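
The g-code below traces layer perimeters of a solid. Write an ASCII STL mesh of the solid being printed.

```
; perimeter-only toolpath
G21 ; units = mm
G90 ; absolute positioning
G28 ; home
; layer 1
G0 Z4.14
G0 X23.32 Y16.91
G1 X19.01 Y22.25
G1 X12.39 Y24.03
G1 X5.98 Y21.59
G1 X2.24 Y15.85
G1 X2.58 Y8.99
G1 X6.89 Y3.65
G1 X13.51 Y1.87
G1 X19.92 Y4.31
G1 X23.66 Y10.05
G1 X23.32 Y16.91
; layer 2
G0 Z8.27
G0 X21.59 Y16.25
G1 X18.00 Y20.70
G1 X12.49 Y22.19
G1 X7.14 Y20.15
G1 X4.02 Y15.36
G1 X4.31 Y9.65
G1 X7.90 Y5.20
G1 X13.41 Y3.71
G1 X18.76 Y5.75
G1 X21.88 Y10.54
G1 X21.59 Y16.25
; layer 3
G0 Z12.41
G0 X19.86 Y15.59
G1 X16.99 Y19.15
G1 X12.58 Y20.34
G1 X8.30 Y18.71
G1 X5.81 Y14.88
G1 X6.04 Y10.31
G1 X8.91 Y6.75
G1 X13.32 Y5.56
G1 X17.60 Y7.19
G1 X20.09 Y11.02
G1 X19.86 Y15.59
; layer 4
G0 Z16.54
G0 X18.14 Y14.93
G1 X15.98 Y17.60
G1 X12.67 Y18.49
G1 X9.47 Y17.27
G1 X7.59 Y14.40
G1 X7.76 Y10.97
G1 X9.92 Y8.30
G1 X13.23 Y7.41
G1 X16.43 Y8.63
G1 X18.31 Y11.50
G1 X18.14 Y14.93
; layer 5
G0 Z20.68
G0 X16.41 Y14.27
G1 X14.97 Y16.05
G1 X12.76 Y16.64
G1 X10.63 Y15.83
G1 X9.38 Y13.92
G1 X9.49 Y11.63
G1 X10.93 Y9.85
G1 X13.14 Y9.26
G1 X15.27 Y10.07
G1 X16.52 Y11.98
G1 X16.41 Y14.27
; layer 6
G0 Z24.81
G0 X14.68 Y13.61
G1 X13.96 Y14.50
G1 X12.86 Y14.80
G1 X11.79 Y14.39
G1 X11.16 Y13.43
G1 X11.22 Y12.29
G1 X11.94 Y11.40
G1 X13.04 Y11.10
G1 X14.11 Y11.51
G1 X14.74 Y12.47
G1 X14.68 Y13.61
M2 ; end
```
solid part
  facet normal 0.0000 0.0000 -1.0000
    outer loop
      vertex 12.30 25.88 0.00
      vertex 20.02 23.80 0.00
      vertex 25.05 17.57 0.00
    endloop
  endfacet
  facet normal 0.0000 0.0000 -1.0000
    outer loop
      vertex 4.82 23.03 0.00
      vertex 12.30 25.88 0.00
      vertex 25.05 17.57 0.00
    endloop
  endfacet
  facet normal 0.0000 0.0000 -1.0000
    outer loop
      vertex 0.45 16.33 0.00
      vertex 4.82 23.03 0.00
      vertex 25.05 17.57 0.00
    endloop
  endfacet
  facet normal 0.0000 0.0000 -1.0000
    outer loop
      vertex 0.85 8.33 0.00
      vertex 0.45 16.33 0.00
      vertex 25.05 17.57 0.00
    endloop
  endfacet
  facet normal 0.0000 0.0000 -1.0000
    outer loop
      vertex 5.88 2.10 0.00
      vertex 0.85 8.33 0.00
      vertex 25.05 17.57 0.00
    endloop
  endfacet
  facet normal 0.0000 0.0000 -1.0000
    outer loop
      vertex 13.60 0.02 0.00
      vertex 5.88 2.10 0.00
      vertex 25.05 17.57 0.00
    endloop
  endfacet
  facet normal 0.0000 0.0000 -1.0000
    outer loop
      vertex 21.08 2.87 0.00
      vertex 13.60 0.02 0.00
      vertex 25.05 17.57 0.00
    endloop
  endfacet
  facet normal 0.0000 0.0000 -1.0000
    outer loop
      vertex 25.45 9.57 0.00
      vertex 21.08 2.87 0.00
      vertex 25.05 17.57 0.00
    endloop
  endfacet
  facet normal 0.7160 0.5781 0.3915
    outer loop
      vertex 25.05 17.57 0.00
      vertex 20.02 23.80 0.00
      vertex 12.95 12.95 28.95
    endloop
  endfacet
  facet normal 0.2394 0.8885 0.3915
    outer loop
      vertex 20.02 23.80 0.00
      vertex 12.30 25.88 0.00
      vertex 12.95 12.95 28.95
    endloop
  endfacet
  facet normal -0.3276 0.8599 0.3914
    outer loop
      vertex 12.30 25.88 0.00
      vertex 4.82 23.03 0.00
      vertex 12.95 12.95 28.95
    endloop
  endfacet
  facet normal -0.7707 0.5027 0.3915
    outer loop
      vertex 4.82 23.03 0.00
      vertex 0.45 16.33 0.00
      vertex 12.95 12.95 28.95
    endloop
  endfacet
  facet normal -0.9190 -0.0460 0.3915
    outer loop
      vertex 0.45 16.33 0.00
      vertex 0.85 8.33 0.00
      vertex 12.95 12.95 28.95
    endloop
  endfacet
  facet normal -0.7160 -0.5781 0.3915
    outer loop
      vertex 0.85 8.33 0.00
      vertex 5.88 2.10 0.00
      vertex 12.95 12.95 28.95
    endloop
  endfacet
  facet normal -0.2394 -0.8885 0.3915
    outer loop
      vertex 5.88 2.10 0.00
      vertex 13.60 0.02 0.00
      vertex 12.95 12.95 28.95
    endloop
  endfacet
  facet normal 0.3276 -0.8599 0.3914
    outer loop
      vertex 13.60 0.02 0.00
      vertex 21.08 2.87 0.00
      vertex 12.95 12.95 28.95
    endloop
  endfacet
  facet normal 0.7707 -0.5027 0.3915
    outer loop
      vertex 21.08 2.87 0.00
      vertex 25.45 9.57 0.00
      vertex 12.95 12.95 28.95
    endloop
  endfacet
  facet normal 0.9190 0.0460 0.3915
    outer loop
      vertex 25.45 9.57 0.00
      vertex 25.05 17.57 0.00
      vertex 12.95 12.95 28.95
    endloop
  endfacet
endsolid part

The G0 Z moves step by Δz≈4.14 mm. The G1 loops shrink linearly with z, so the solid tapers from its base footprint up to z≈28.9. Closing with a flat bottom cap and the tapered top and triangulating gives 18 facets — a regular 10-sided pyramid, base circumscribed radius ≈ 12.9 mm, apex at z ≈ 28.9 mm.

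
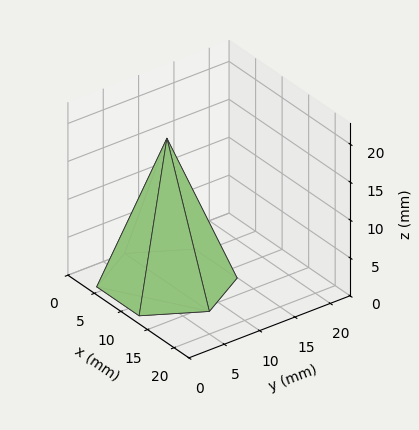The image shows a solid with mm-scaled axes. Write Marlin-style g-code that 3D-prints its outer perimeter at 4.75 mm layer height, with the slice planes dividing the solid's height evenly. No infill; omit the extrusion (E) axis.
Reading the render: the shape is a regular 6-sided pyramid, base circumscribed radius ≈ 8 mm, apex at z ≈ 19 mm (dimensions read to the nearest mm from the axis ticks). For the g-code, the solid's height is divided into equal slices at the stated Δz and each level perimeter traced with G1 moves after a G0 lift.

; perimeter-only toolpath
G21 ; units = mm
G90 ; absolute positioning
G28 ; home
; layer 1
G0 Z4.75
G0 X14.00 Y8.00
G1 X11.00 Y13.20
G1 X5.00 Y13.20
G1 X2.00 Y8.00
G1 X5.00 Y2.80
G1 X11.00 Y2.80
G1 X14.00 Y8.00
; layer 2
G0 Z9.50
G0 X12.00 Y8.00
G1 X10.00 Y11.46
G1 X6.00 Y11.46
G1 X4.00 Y8.00
G1 X6.00 Y4.54
G1 X10.00 Y4.54
G1 X12.00 Y8.00
; layer 3
G0 Z14.25
G0 X10.00 Y8.00
G1 X9.00 Y9.73
G1 X7.00 Y9.73
G1 X6.00 Y8.00
G1 X7.00 Y6.27
G1 X9.00 Y6.27
G1 X10.00 Y8.00
M2 ; end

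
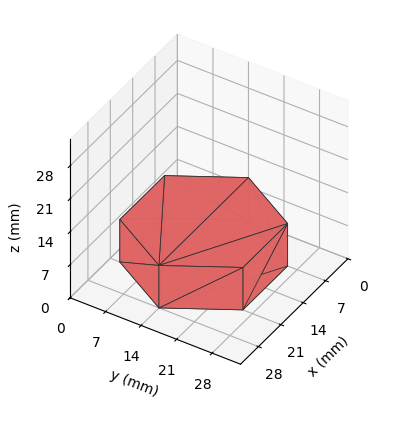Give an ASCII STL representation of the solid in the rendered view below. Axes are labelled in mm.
Reading the render: the shape is a regular 6-sided prism (a cylinder approximated with 6 flat sides), circumscribed radius ≈ 14 mm, height ≈ 9 mm (dimensions read to the nearest mm from the axis ticks). For the STL, each face is triangulated and given an outward normal.

solid part
  facet normal 0.0000 0.0000 -1.0000
    outer loop
      vertex 7.000 26.124 0.000
      vertex 21.000 26.124 0.000
      vertex 28.000 14.000 0.000
    endloop
  endfacet
  facet normal 0.0000 0.0000 -1.0000
    outer loop
      vertex 0.000 14.000 0.000
      vertex 7.000 26.124 0.000
      vertex 28.000 14.000 0.000
    endloop
  endfacet
  facet normal 0.0000 0.0000 -1.0000
    outer loop
      vertex 7.000 1.876 0.000
      vertex 0.000 14.000 0.000
      vertex 28.000 14.000 0.000
    endloop
  endfacet
  facet normal 0.0000 0.0000 -1.0000
    outer loop
      vertex 21.000 1.876 0.000
      vertex 7.000 1.876 0.000
      vertex 28.000 14.000 0.000
    endloop
  endfacet
  facet normal 0.0000 0.0000 1.0000
    outer loop
      vertex 28.000 14.000 9.000
      vertex 21.000 26.124 9.000
      vertex 7.000 26.124 9.000
    endloop
  endfacet
  facet normal 0.0000 0.0000 1.0000
    outer loop
      vertex 28.000 14.000 9.000
      vertex 7.000 26.124 9.000
      vertex 0.000 14.000 9.000
    endloop
  endfacet
  facet normal 0.0000 0.0000 1.0000
    outer loop
      vertex 28.000 14.000 9.000
      vertex 0.000 14.000 9.000
      vertex 7.000 1.876 9.000
    endloop
  endfacet
  facet normal 0.0000 0.0000 1.0000
    outer loop
      vertex 28.000 14.000 9.000
      vertex 7.000 1.876 9.000
      vertex 21.000 1.876 9.000
    endloop
  endfacet
  facet normal 0.8660 0.5000 0.0000
    outer loop
      vertex 28.000 14.000 0.000
      vertex 21.000 26.124 0.000
      vertex 21.000 26.124 9.000
    endloop
  endfacet
  facet normal 0.8660 0.5000 0.0000
    outer loop
      vertex 28.000 14.000 0.000
      vertex 21.000 26.124 9.000
      vertex 28.000 14.000 9.000
    endloop
  endfacet
  facet normal 0.0000 1.0000 0.0000
    outer loop
      vertex 21.000 26.124 0.000
      vertex 7.000 26.124 0.000
      vertex 7.000 26.124 9.000
    endloop
  endfacet
  facet normal 0.0000 1.0000 0.0000
    outer loop
      vertex 21.000 26.124 0.000
      vertex 7.000 26.124 9.000
      vertex 21.000 26.124 9.000
    endloop
  endfacet
  facet normal -0.8660 0.5000 0.0000
    outer loop
      vertex 7.000 26.124 0.000
      vertex 0.000 14.000 0.000
      vertex 0.000 14.000 9.000
    endloop
  endfacet
  facet normal -0.8660 0.5000 0.0000
    outer loop
      vertex 7.000 26.124 0.000
      vertex 0.000 14.000 9.000
      vertex 7.000 26.124 9.000
    endloop
  endfacet
  facet normal -0.8660 -0.5000 0.0000
    outer loop
      vertex 0.000 14.000 0.000
      vertex 7.000 1.876 0.000
      vertex 7.000 1.876 9.000
    endloop
  endfacet
  facet normal -0.8660 -0.5000 0.0000
    outer loop
      vertex 0.000 14.000 0.000
      vertex 7.000 1.876 9.000
      vertex 0.000 14.000 9.000
    endloop
  endfacet
  facet normal 0.0000 -1.0000 0.0000
    outer loop
      vertex 7.000 1.876 0.000
      vertex 21.000 1.876 0.000
      vertex 21.000 1.876 9.000
    endloop
  endfacet
  facet normal 0.0000 -1.0000 0.0000
    outer loop
      vertex 7.000 1.876 0.000
      vertex 21.000 1.876 9.000
      vertex 7.000 1.876 9.000
    endloop
  endfacet
  facet normal 0.8660 -0.5000 0.0000
    outer loop
      vertex 21.000 1.876 0.000
      vertex 28.000 14.000 0.000
      vertex 28.000 14.000 9.000
    endloop
  endfacet
  facet normal 0.8660 -0.5000 0.0000
    outer loop
      vertex 21.000 1.876 0.000
      vertex 28.000 14.000 9.000
      vertex 21.000 1.876 9.000
    endloop
  endfacet
endsolid part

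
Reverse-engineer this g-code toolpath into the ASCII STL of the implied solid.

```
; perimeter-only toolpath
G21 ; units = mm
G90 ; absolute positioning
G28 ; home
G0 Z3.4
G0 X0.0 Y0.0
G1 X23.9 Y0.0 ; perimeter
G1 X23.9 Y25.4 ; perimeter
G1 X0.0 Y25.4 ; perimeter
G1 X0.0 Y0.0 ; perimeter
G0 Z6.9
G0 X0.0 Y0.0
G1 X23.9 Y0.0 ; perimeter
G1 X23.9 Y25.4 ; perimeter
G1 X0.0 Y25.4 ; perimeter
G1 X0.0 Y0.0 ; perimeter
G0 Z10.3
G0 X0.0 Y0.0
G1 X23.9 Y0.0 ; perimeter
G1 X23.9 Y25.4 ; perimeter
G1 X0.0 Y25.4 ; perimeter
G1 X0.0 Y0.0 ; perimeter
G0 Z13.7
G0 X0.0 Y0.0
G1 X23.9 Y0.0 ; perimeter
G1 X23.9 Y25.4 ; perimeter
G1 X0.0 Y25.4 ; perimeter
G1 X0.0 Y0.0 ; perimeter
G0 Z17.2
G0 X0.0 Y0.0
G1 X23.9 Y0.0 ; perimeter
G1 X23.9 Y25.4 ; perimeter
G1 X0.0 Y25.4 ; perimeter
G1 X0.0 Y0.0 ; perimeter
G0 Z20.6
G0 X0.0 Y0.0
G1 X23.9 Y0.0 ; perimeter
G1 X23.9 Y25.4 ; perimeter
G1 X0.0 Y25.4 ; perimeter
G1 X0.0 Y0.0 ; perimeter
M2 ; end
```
solid part
  facet normal 0.0000 0.0000 -1.0000
    outer loop
      vertex 23.9 25.4 0.0
      vertex 23.9 0.0 0.0
      vertex 0.0 0.0 0.0
    endloop
  endfacet
  facet normal 0.0000 0.0000 -1.0000
    outer loop
      vertex 0.0 25.4 0.0
      vertex 23.9 25.4 0.0
      vertex 0.0 0.0 0.0
    endloop
  endfacet
  facet normal 0.0000 0.0000 1.0000
    outer loop
      vertex 0.0 0.0 20.6
      vertex 23.9 0.0 20.6
      vertex 23.9 25.4 20.6
    endloop
  endfacet
  facet normal 0.0000 0.0000 1.0000
    outer loop
      vertex 0.0 0.0 20.6
      vertex 23.9 25.4 20.6
      vertex 0.0 25.4 20.6
    endloop
  endfacet
  facet normal 0.0000 -1.0000 0.0000
    outer loop
      vertex 0.0 0.0 0.0
      vertex 23.9 0.0 0.0
      vertex 23.9 0.0 20.6
    endloop
  endfacet
  facet normal 0.0000 -1.0000 0.0000
    outer loop
      vertex 0.0 0.0 0.0
      vertex 23.9 0.0 20.6
      vertex 0.0 0.0 20.6
    endloop
  endfacet
  facet normal 0.0000 1.0000 0.0000
    outer loop
      vertex 23.9 25.4 20.6
      vertex 23.9 25.4 0.0
      vertex 0.0 25.4 0.0
    endloop
  endfacet
  facet normal 0.0000 1.0000 0.0000
    outer loop
      vertex 0.0 25.4 20.6
      vertex 23.9 25.4 20.6
      vertex 0.0 25.4 0.0
    endloop
  endfacet
  facet normal -1.0000 0.0000 0.0000
    outer loop
      vertex 0.0 25.4 20.6
      vertex 0.0 25.4 0.0
      vertex 0.0 0.0 0.0
    endloop
  endfacet
  facet normal -1.0000 0.0000 0.0000
    outer loop
      vertex 0.0 0.0 20.6
      vertex 0.0 25.4 20.6
      vertex 0.0 0.0 0.0
    endloop
  endfacet
  facet normal 1.0000 0.0000 0.0000
    outer loop
      vertex 23.9 0.0 0.0
      vertex 23.9 25.4 0.0
      vertex 23.9 25.4 20.6
    endloop
  endfacet
  facet normal 1.0000 0.0000 0.0000
    outer loop
      vertex 23.9 0.0 0.0
      vertex 23.9 25.4 20.6
      vertex 23.9 0.0 20.6
    endloop
  endfacet
endsolid part

The G0 Z moves step by Δz≈3.4 mm. Every layer's G1 loop is the same polygon, so the solid is a straight extrusion of it from z=0 to z≈20.6. Closing with flat bottom and top caps and triangulating gives 12 facets — a rectangular box, roughly 23.9 × 25.4 mm footprint and 20.6 mm tall.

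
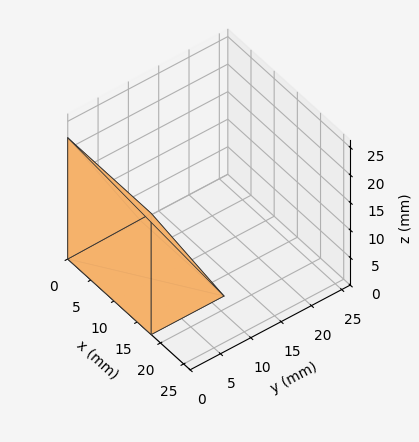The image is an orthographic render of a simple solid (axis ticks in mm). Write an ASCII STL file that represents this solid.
Reading the render: the shape is a wedge (ramp): 18 × 12 mm base, rising to 22 mm along the y=0 edge and sloping linearly to z=0 at y=12 (dimensions read to the nearest mm from the axis ticks). For the STL, each face is triangulated and given an outward normal.

solid part
  facet normal 0.0000 0.0000 -1.0000
    outer loop
      vertex 18.0 12.0 0.0
      vertex 18.0 0.0 0.0
      vertex 0.0 0.0 0.0
    endloop
  endfacet
  facet normal 0.0000 0.0000 -1.0000
    outer loop
      vertex 0.0 12.0 0.0
      vertex 18.0 12.0 0.0
      vertex 0.0 0.0 0.0
    endloop
  endfacet
  facet normal 0.0000 -1.0000 0.0000
    outer loop
      vertex 0.0 0.0 0.0
      vertex 18.0 0.0 0.0
      vertex 18.0 0.0 22.0
    endloop
  endfacet
  facet normal 0.0000 -1.0000 0.0000
    outer loop
      vertex 0.0 0.0 0.0
      vertex 18.0 0.0 22.0
      vertex 0.0 0.0 22.0
    endloop
  endfacet
  facet normal 0.0000 0.8779 0.4789
    outer loop
      vertex 0.0 0.0 22.0
      vertex 18.0 0.0 22.0
      vertex 18.0 12.0 0.0
    endloop
  endfacet
  facet normal 0.0000 0.8779 0.4789
    outer loop
      vertex 0.0 0.0 22.0
      vertex 18.0 12.0 0.0
      vertex 0.0 12.0 0.0
    endloop
  endfacet
  facet normal -1.0000 0.0000 0.0000
    outer loop
      vertex 0.0 0.0 22.0
      vertex 0.0 12.0 0.0
      vertex 0.0 0.0 0.0
    endloop
  endfacet
  facet normal 1.0000 0.0000 0.0000
    outer loop
      vertex 18.0 0.0 0.0
      vertex 18.0 12.0 0.0
      vertex 18.0 0.0 22.0
    endloop
  endfacet
endsolid part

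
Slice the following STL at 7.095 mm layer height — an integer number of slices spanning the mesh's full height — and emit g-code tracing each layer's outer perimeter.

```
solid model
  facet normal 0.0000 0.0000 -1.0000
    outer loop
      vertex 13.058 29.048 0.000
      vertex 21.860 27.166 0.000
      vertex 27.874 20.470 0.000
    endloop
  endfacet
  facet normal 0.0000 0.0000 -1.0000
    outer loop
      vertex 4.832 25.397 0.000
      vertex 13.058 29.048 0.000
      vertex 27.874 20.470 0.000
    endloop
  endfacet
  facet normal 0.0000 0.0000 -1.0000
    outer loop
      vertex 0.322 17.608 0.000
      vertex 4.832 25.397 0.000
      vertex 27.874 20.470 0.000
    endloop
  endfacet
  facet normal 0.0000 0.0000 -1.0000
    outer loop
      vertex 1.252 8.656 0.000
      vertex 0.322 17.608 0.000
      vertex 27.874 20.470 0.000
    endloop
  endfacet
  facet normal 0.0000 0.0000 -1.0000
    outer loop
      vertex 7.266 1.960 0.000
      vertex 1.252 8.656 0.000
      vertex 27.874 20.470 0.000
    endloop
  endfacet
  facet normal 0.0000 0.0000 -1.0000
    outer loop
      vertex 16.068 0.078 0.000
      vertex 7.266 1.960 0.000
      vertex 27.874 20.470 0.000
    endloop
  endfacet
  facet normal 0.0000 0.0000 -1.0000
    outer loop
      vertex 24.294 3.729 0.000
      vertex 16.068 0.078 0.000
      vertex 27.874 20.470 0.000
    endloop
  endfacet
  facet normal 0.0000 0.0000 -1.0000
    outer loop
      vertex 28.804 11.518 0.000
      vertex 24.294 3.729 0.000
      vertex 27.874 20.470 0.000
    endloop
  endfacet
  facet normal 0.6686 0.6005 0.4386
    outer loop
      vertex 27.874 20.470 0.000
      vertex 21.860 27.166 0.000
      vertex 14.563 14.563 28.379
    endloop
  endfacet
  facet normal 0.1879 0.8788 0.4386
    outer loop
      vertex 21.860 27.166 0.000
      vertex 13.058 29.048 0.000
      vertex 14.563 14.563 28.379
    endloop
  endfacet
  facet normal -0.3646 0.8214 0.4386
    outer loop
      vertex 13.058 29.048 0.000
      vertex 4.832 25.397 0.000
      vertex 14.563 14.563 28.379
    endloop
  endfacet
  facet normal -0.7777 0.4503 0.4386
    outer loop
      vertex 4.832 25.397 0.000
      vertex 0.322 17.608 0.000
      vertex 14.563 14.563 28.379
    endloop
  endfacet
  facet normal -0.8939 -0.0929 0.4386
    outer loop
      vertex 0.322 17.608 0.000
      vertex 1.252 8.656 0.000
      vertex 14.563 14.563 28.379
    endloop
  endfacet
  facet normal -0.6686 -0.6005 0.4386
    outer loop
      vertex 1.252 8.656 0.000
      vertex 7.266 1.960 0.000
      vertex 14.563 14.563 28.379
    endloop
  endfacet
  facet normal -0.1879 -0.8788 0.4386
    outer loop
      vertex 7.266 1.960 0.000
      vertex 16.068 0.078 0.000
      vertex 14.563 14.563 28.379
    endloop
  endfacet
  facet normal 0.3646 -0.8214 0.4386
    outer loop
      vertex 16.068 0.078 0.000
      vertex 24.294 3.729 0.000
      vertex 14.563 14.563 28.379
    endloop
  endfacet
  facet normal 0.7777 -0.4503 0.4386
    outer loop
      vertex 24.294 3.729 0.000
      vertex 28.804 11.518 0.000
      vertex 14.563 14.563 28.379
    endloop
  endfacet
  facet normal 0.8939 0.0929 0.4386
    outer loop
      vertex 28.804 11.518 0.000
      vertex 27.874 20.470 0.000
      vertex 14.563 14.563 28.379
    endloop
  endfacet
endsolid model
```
; perimeter-only toolpath
G21 ; units = mm
G90 ; absolute positioning
G28 ; home
; layer 1
G0 Z7.095
G0 X24.546 Y18.993
G1 X20.036 Y24.015
G1 X13.434 Y25.427
G1 X7.265 Y22.689
G1 X3.882 Y16.847
G1 X4.580 Y10.133
G1 X9.090 Y5.111
G1 X15.692 Y3.699
G1 X21.861 Y6.438
G1 X25.244 Y12.279
G1 X24.546 Y18.993
; layer 2
G0 Z14.190
G0 X21.218 Y17.517
G1 X18.212 Y20.864
G1 X13.811 Y21.805
G1 X9.697 Y19.980
G1 X7.442 Y16.085
G1 X7.908 Y11.610
G1 X10.915 Y8.261
G1 X15.316 Y7.321
G1 X19.428 Y9.146
G1 X21.683 Y13.041
G1 X21.218 Y17.517
; layer 3
G0 Z21.284
G0 X17.891 Y16.040
G1 X16.387 Y17.714
G1 X14.187 Y18.184
G1 X12.130 Y17.271
G1 X11.003 Y15.324
G1 X11.235 Y13.086
G1 X12.739 Y11.412
G1 X14.939 Y10.942
G1 X16.996 Y11.854
G1 X18.123 Y13.802
G1 X17.891 Y16.040
M2 ; end

The solid is a regular 10-sided pyramid, base circumscribed radius ≈ 14.6 mm, apex at z ≈ 28.4 mm. Slicing at Δz = 7.095 mm — 4 equal slices spanning the solid's height, so layer i sits at z = i·h/4 — gives 3 non-empty perimeters. Each is a 10-segment closed polygon; G0 lifts to the layer z and rapids to the start vertex, then G1 traces the edges. The cross-section shrinks linearly with z (the slice at the apex is degenerate and omitted).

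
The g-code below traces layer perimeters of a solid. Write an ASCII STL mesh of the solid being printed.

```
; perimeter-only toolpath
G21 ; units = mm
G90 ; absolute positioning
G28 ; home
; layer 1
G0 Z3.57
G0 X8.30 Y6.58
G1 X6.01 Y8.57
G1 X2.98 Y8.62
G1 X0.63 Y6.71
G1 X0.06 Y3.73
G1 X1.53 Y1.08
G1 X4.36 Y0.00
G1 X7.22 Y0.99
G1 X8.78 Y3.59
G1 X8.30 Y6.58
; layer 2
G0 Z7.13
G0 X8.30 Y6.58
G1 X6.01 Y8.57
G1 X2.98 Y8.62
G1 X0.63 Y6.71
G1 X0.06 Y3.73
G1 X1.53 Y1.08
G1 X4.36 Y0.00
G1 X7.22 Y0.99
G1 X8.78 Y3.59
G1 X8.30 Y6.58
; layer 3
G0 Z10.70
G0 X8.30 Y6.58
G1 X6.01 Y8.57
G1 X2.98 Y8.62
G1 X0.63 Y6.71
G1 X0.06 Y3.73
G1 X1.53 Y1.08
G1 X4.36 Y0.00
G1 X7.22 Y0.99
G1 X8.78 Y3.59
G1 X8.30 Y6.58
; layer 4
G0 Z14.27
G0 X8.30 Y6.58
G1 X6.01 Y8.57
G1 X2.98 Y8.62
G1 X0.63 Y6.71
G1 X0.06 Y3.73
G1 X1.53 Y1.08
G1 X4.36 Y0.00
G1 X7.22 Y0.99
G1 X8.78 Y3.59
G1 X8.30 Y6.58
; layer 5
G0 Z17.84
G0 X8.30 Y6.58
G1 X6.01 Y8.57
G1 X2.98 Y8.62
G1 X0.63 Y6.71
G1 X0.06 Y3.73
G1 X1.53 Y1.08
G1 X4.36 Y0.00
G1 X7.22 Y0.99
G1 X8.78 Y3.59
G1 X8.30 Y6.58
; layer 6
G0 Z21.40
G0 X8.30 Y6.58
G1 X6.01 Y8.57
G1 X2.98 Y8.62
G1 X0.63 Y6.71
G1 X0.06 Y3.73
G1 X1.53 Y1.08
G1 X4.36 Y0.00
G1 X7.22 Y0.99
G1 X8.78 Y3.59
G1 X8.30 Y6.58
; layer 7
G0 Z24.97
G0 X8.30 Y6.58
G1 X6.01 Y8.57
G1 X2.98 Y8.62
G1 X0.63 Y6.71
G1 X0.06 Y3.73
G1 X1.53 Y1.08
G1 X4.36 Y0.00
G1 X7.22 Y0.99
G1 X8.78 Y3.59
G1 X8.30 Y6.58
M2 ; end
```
solid part
  facet normal 0.0000 0.0000 -1.0000
    outer loop
      vertex 2.98 8.62 0.00
      vertex 6.01 8.57 0.00
      vertex 8.30 6.58 0.00
    endloop
  endfacet
  facet normal 0.0000 0.0000 -1.0000
    outer loop
      vertex 0.63 6.71 0.00
      vertex 2.98 8.62 0.00
      vertex 8.30 6.58 0.00
    endloop
  endfacet
  facet normal 0.0000 0.0000 -1.0000
    outer loop
      vertex 0.06 3.73 0.00
      vertex 0.63 6.71 0.00
      vertex 8.30 6.58 0.00
    endloop
  endfacet
  facet normal 0.0000 0.0000 -1.0000
    outer loop
      vertex 1.53 1.08 0.00
      vertex 0.06 3.73 0.00
      vertex 8.30 6.58 0.00
    endloop
  endfacet
  facet normal 0.0000 0.0000 -1.0000
    outer loop
      vertex 4.36 0.00 0.00
      vertex 1.53 1.08 0.00
      vertex 8.30 6.58 0.00
    endloop
  endfacet
  facet normal 0.0000 0.0000 -1.0000
    outer loop
      vertex 7.22 0.99 0.00
      vertex 4.36 0.00 0.00
      vertex 8.30 6.58 0.00
    endloop
  endfacet
  facet normal 0.0000 0.0000 -1.0000
    outer loop
      vertex 8.78 3.59 0.00
      vertex 7.22 0.99 0.00
      vertex 8.30 6.58 0.00
    endloop
  endfacet
  facet normal 0.0000 0.0000 1.0000
    outer loop
      vertex 8.30 6.58 24.97
      vertex 6.01 8.57 24.97
      vertex 2.98 8.62 24.97
    endloop
  endfacet
  facet normal 0.0000 0.0000 1.0000
    outer loop
      vertex 8.30 6.58 24.97
      vertex 2.98 8.62 24.97
      vertex 0.63 6.71 24.97
    endloop
  endfacet
  facet normal 0.0000 0.0000 1.0000
    outer loop
      vertex 8.30 6.58 24.97
      vertex 0.63 6.71 24.97
      vertex 0.06 3.73 24.97
    endloop
  endfacet
  facet normal 0.0000 0.0000 1.0000
    outer loop
      vertex 8.30 6.58 24.97
      vertex 0.06 3.73 24.97
      vertex 1.53 1.08 24.97
    endloop
  endfacet
  facet normal 0.0000 0.0000 1.0000
    outer loop
      vertex 8.30 6.58 24.97
      vertex 1.53 1.08 24.97
      vertex 4.36 0.00 24.97
    endloop
  endfacet
  facet normal 0.0000 0.0000 1.0000
    outer loop
      vertex 8.30 6.58 24.97
      vertex 4.36 0.00 24.97
      vertex 7.22 0.99 24.97
    endloop
  endfacet
  facet normal 0.0000 0.0000 1.0000
    outer loop
      vertex 8.30 6.58 24.97
      vertex 7.22 0.99 24.97
      vertex 8.78 3.59 24.97
    endloop
  endfacet
  facet normal 0.6559 0.7548 0.0000
    outer loop
      vertex 8.30 6.58 0.00
      vertex 6.01 8.57 0.00
      vertex 6.01 8.57 24.97
    endloop
  endfacet
  facet normal 0.6559 0.7548 0.0000
    outer loop
      vertex 8.30 6.58 0.00
      vertex 6.01 8.57 24.97
      vertex 8.30 6.58 24.97
    endloop
  endfacet
  facet normal 0.0165 0.9999 0.0000
    outer loop
      vertex 6.01 8.57 0.00
      vertex 2.98 8.62 0.00
      vertex 2.98 8.62 24.97
    endloop
  endfacet
  facet normal 0.0165 0.9999 0.0000
    outer loop
      vertex 6.01 8.57 0.00
      vertex 2.98 8.62 24.97
      vertex 6.01 8.57 24.97
    endloop
  endfacet
  facet normal -0.6307 0.7760 0.0000
    outer loop
      vertex 2.98 8.62 0.00
      vertex 0.63 6.71 0.00
      vertex 0.63 6.71 24.97
    endloop
  endfacet
  facet normal -0.6307 0.7760 0.0000
    outer loop
      vertex 2.98 8.62 0.00
      vertex 0.63 6.71 24.97
      vertex 2.98 8.62 24.97
    endloop
  endfacet
  facet normal -0.9822 0.1879 0.0000
    outer loop
      vertex 0.63 6.71 0.00
      vertex 0.06 3.73 0.00
      vertex 0.06 3.73 24.97
    endloop
  endfacet
  facet normal -0.9822 0.1879 0.0000
    outer loop
      vertex 0.63 6.71 0.00
      vertex 0.06 3.73 24.97
      vertex 0.63 6.71 24.97
    endloop
  endfacet
  facet normal -0.8745 -0.4851 0.0000
    outer loop
      vertex 0.06 3.73 0.00
      vertex 1.53 1.08 0.00
      vertex 1.53 1.08 24.97
    endloop
  endfacet
  facet normal -0.8745 -0.4851 0.0000
    outer loop
      vertex 0.06 3.73 0.00
      vertex 1.53 1.08 24.97
      vertex 0.06 3.73 24.97
    endloop
  endfacet
  facet normal -0.3565 -0.9343 0.0000
    outer loop
      vertex 1.53 1.08 0.00
      vertex 4.36 0.00 0.00
      vertex 4.36 0.00 24.97
    endloop
  endfacet
  facet normal -0.3565 -0.9343 0.0000
    outer loop
      vertex 1.53 1.08 0.00
      vertex 4.36 0.00 24.97
      vertex 1.53 1.08 24.97
    endloop
  endfacet
  facet normal 0.3271 -0.9450 0.0000
    outer loop
      vertex 4.36 0.00 0.00
      vertex 7.22 0.99 0.00
      vertex 7.22 0.99 24.97
    endloop
  endfacet
  facet normal 0.3271 -0.9450 0.0000
    outer loop
      vertex 4.36 0.00 0.00
      vertex 7.22 0.99 24.97
      vertex 4.36 0.00 24.97
    endloop
  endfacet
  facet normal 0.8575 -0.5145 0.0000
    outer loop
      vertex 7.22 0.99 0.00
      vertex 8.78 3.59 0.00
      vertex 8.78 3.59 24.97
    endloop
  endfacet
  facet normal 0.8575 -0.5145 0.0000
    outer loop
      vertex 7.22 0.99 0.00
      vertex 8.78 3.59 24.97
      vertex 7.22 0.99 24.97
    endloop
  endfacet
  facet normal 0.9874 0.1585 0.0000
    outer loop
      vertex 8.78 3.59 0.00
      vertex 8.30 6.58 0.00
      vertex 8.30 6.58 24.97
    endloop
  endfacet
  facet normal 0.9874 0.1585 0.0000
    outer loop
      vertex 8.78 3.59 0.00
      vertex 8.30 6.58 24.97
      vertex 8.78 3.59 24.97
    endloop
  endfacet
endsolid part

The G0 Z moves step by Δz≈3.57 mm. Every layer's G1 loop is the same polygon, so the solid is a straight extrusion of it from z=0 to z≈25. Closing with flat bottom and top caps and triangulating gives 32 facets — a regular 9-sided prism (a cylinder approximated with 9 flat sides), circumscribed radius ≈ 4.43 mm, height ≈ 25 mm.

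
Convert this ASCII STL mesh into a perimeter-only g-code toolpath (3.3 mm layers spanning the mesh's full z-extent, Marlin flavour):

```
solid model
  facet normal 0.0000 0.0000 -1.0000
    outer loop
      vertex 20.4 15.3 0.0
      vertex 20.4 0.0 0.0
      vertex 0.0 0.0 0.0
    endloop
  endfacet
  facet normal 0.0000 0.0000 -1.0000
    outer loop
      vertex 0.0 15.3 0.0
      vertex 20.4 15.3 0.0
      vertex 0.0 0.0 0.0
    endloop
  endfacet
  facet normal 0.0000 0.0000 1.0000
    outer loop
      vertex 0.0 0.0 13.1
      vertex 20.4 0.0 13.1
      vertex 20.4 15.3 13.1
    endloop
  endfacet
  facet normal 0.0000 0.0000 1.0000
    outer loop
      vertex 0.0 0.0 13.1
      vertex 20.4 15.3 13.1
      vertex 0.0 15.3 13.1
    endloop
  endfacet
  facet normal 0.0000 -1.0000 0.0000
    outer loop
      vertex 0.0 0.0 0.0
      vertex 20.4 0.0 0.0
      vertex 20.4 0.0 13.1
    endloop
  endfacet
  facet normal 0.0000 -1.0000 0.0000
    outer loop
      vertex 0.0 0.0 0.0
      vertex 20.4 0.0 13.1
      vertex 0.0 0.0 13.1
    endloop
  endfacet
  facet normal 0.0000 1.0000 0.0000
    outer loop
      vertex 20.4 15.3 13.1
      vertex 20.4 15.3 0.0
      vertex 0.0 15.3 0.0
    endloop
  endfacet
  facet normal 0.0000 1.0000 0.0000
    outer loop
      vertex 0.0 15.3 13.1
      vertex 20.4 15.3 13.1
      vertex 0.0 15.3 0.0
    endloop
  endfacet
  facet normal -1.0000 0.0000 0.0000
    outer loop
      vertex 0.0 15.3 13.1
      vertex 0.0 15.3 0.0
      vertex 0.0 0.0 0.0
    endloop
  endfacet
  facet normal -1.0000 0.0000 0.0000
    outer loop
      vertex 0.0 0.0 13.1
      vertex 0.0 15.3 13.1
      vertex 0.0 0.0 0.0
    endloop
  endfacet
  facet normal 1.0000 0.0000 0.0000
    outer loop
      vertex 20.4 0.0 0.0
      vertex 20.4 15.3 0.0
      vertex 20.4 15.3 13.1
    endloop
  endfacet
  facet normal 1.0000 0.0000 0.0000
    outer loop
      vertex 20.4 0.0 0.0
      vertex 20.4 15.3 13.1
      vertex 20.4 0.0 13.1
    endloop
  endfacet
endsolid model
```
; perimeter-only toolpath
G21 ; units = mm
G90 ; absolute positioning
G28 ; home
; layer 1
G0 Z3.3
G0 X0.0 Y0.0
G1 X20.4 Y0.0
G1 X20.4 Y15.3
G1 X0.0 Y15.3
G1 X0.0 Y0.0
; layer 2
G0 Z6.5
G0 X0.0 Y0.0
G1 X20.4 Y0.0
G1 X20.4 Y15.3
G1 X0.0 Y15.3
G1 X0.0 Y0.0
; layer 3
G0 Z9.8
G0 X0.0 Y0.0
G1 X20.4 Y0.0
G1 X20.4 Y15.3
G1 X0.0 Y15.3
G1 X0.0 Y0.0
; layer 4
G0 Z13.1
G0 X0.0 Y0.0
G1 X20.4 Y0.0
G1 X20.4 Y15.3
G1 X0.0 Y15.3
G1 X0.0 Y0.0
M2 ; end

The solid is a rectangular box, roughly 20.4 × 15.3 mm footprint and 13.1 mm tall. Slicing at Δz = 3.3 mm — 4 equal slices spanning the solid's height, so layer i sits at z = i·h/4 — gives 4 non-empty perimeters. Each is a 4-segment closed polygon; G0 lifts to the layer z and rapids to the start vertex, then G1 traces the edges.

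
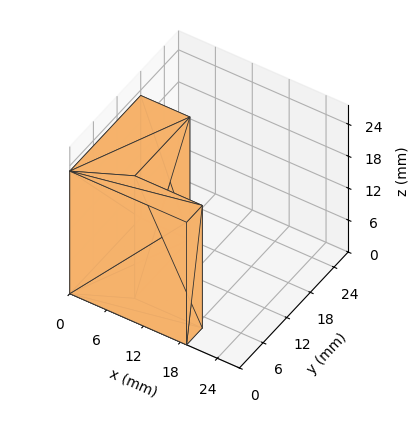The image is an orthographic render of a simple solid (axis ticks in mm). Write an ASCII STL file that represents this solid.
Reading the render: the shape is an L-shaped prism: outer 19 × 18 mm, arm thicknesses ≈ 4 mm (horizontal) and 8 mm (vertical), extruded 23 mm in z (dimensions read to the nearest mm from the axis ticks). For the STL, each face is triangulated and given an outward normal.

solid part
  facet normal 0.0000 0.0000 -1.0000
    outer loop
      vertex 19.0 4.0 0.0
      vertex 19.0 0.0 0.0
      vertex 0.0 0.0 0.0
    endloop
  endfacet
  facet normal 0.0000 0.0000 -1.0000
    outer loop
      vertex 8.0 4.0 0.0
      vertex 19.0 4.0 0.0
      vertex 0.0 0.0 0.0
    endloop
  endfacet
  facet normal 0.0000 0.0000 -1.0000
    outer loop
      vertex 8.0 18.0 0.0
      vertex 8.0 4.0 0.0
      vertex 0.0 0.0 0.0
    endloop
  endfacet
  facet normal 0.0000 0.0000 -1.0000
    outer loop
      vertex 0.0 18.0 0.0
      vertex 8.0 18.0 0.0
      vertex 0.0 0.0 0.0
    endloop
  endfacet
  facet normal 0.0000 0.0000 1.0000
    outer loop
      vertex 0.0 0.0 23.0
      vertex 19.0 0.0 23.0
      vertex 19.0 4.0 23.0
    endloop
  endfacet
  facet normal 0.0000 0.0000 1.0000
    outer loop
      vertex 0.0 0.0 23.0
      vertex 19.0 4.0 23.0
      vertex 8.0 4.0 23.0
    endloop
  endfacet
  facet normal 0.0000 0.0000 1.0000
    outer loop
      vertex 0.0 0.0 23.0
      vertex 8.0 4.0 23.0
      vertex 8.0 18.0 23.0
    endloop
  endfacet
  facet normal 0.0000 0.0000 1.0000
    outer loop
      vertex 0.0 0.0 23.0
      vertex 8.0 18.0 23.0
      vertex 0.0 18.0 23.0
    endloop
  endfacet
  facet normal 0.0000 -1.0000 0.0000
    outer loop
      vertex 0.0 0.0 0.0
      vertex 19.0 0.0 0.0
      vertex 19.0 0.0 23.0
    endloop
  endfacet
  facet normal 0.0000 -1.0000 0.0000
    outer loop
      vertex 0.0 0.0 0.0
      vertex 19.0 0.0 23.0
      vertex 0.0 0.0 23.0
    endloop
  endfacet
  facet normal 1.0000 0.0000 0.0000
    outer loop
      vertex 19.0 0.0 0.0
      vertex 19.0 4.0 0.0
      vertex 19.0 4.0 23.0
    endloop
  endfacet
  facet normal 1.0000 0.0000 0.0000
    outer loop
      vertex 19.0 0.0 0.0
      vertex 19.0 4.0 23.0
      vertex 19.0 0.0 23.0
    endloop
  endfacet
  facet normal 0.0000 1.0000 0.0000
    outer loop
      vertex 19.0 4.0 0.0
      vertex 8.0 4.0 0.0
      vertex 8.0 4.0 23.0
    endloop
  endfacet
  facet normal 0.0000 1.0000 0.0000
    outer loop
      vertex 19.0 4.0 0.0
      vertex 8.0 4.0 23.0
      vertex 19.0 4.0 23.0
    endloop
  endfacet
  facet normal 1.0000 0.0000 0.0000
    outer loop
      vertex 8.0 4.0 0.0
      vertex 8.0 18.0 0.0
      vertex 8.0 18.0 23.0
    endloop
  endfacet
  facet normal 1.0000 0.0000 0.0000
    outer loop
      vertex 8.0 4.0 0.0
      vertex 8.0 18.0 23.0
      vertex 8.0 4.0 23.0
    endloop
  endfacet
  facet normal 0.0000 1.0000 0.0000
    outer loop
      vertex 8.0 18.0 0.0
      vertex 0.0 18.0 0.0
      vertex 0.0 18.0 23.0
    endloop
  endfacet
  facet normal 0.0000 1.0000 0.0000
    outer loop
      vertex 8.0 18.0 0.0
      vertex 0.0 18.0 23.0
      vertex 8.0 18.0 23.0
    endloop
  endfacet
  facet normal -1.0000 0.0000 0.0000
    outer loop
      vertex 0.0 18.0 0.0
      vertex 0.0 0.0 0.0
      vertex 0.0 0.0 23.0
    endloop
  endfacet
  facet normal -1.0000 0.0000 0.0000
    outer loop
      vertex 0.0 18.0 0.0
      vertex 0.0 0.0 23.0
      vertex 0.0 18.0 23.0
    endloop
  endfacet
endsolid part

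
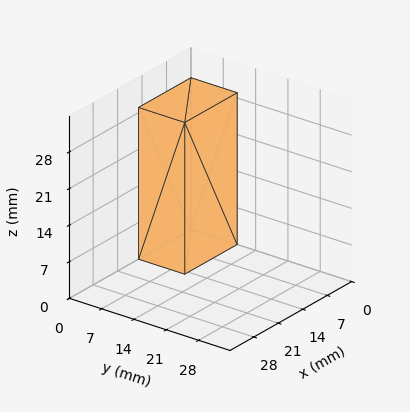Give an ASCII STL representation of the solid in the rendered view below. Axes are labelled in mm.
Reading the render: the shape is a rectangular box, roughly 15 × 10 mm footprint and 29 mm tall (dimensions read to the nearest mm from the axis ticks). For the STL, each face is triangulated and given an outward normal.

solid part
  facet normal 0.0000 0.0000 -1.0000
    outer loop
      vertex 15.0 10.0 0.0
      vertex 15.0 0.0 0.0
      vertex 0.0 0.0 0.0
    endloop
  endfacet
  facet normal 0.0000 0.0000 -1.0000
    outer loop
      vertex 0.0 10.0 0.0
      vertex 15.0 10.0 0.0
      vertex 0.0 0.0 0.0
    endloop
  endfacet
  facet normal 0.0000 0.0000 1.0000
    outer loop
      vertex 0.0 0.0 29.0
      vertex 15.0 0.0 29.0
      vertex 15.0 10.0 29.0
    endloop
  endfacet
  facet normal 0.0000 0.0000 1.0000
    outer loop
      vertex 0.0 0.0 29.0
      vertex 15.0 10.0 29.0
      vertex 0.0 10.0 29.0
    endloop
  endfacet
  facet normal 0.0000 -1.0000 0.0000
    outer loop
      vertex 0.0 0.0 0.0
      vertex 15.0 0.0 0.0
      vertex 15.0 0.0 29.0
    endloop
  endfacet
  facet normal 0.0000 -1.0000 0.0000
    outer loop
      vertex 0.0 0.0 0.0
      vertex 15.0 0.0 29.0
      vertex 0.0 0.0 29.0
    endloop
  endfacet
  facet normal 0.0000 1.0000 0.0000
    outer loop
      vertex 15.0 10.0 29.0
      vertex 15.0 10.0 0.0
      vertex 0.0 10.0 0.0
    endloop
  endfacet
  facet normal 0.0000 1.0000 0.0000
    outer loop
      vertex 0.0 10.0 29.0
      vertex 15.0 10.0 29.0
      vertex 0.0 10.0 0.0
    endloop
  endfacet
  facet normal -1.0000 0.0000 0.0000
    outer loop
      vertex 0.0 10.0 29.0
      vertex 0.0 10.0 0.0
      vertex 0.0 0.0 0.0
    endloop
  endfacet
  facet normal -1.0000 0.0000 0.0000
    outer loop
      vertex 0.0 0.0 29.0
      vertex 0.0 10.0 29.0
      vertex 0.0 0.0 0.0
    endloop
  endfacet
  facet normal 1.0000 0.0000 0.0000
    outer loop
      vertex 15.0 0.0 0.0
      vertex 15.0 10.0 0.0
      vertex 15.0 10.0 29.0
    endloop
  endfacet
  facet normal 1.0000 0.0000 0.0000
    outer loop
      vertex 15.0 0.0 0.0
      vertex 15.0 10.0 29.0
      vertex 15.0 0.0 29.0
    endloop
  endfacet
endsolid part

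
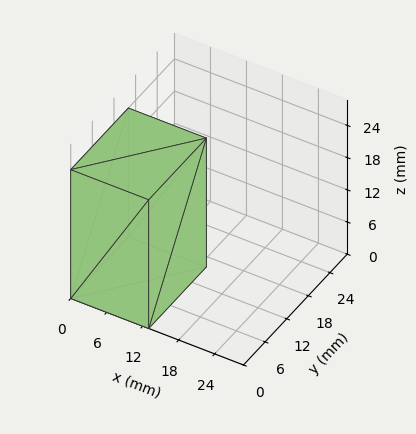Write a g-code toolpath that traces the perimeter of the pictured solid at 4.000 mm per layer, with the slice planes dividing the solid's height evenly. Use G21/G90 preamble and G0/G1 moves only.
Reading the render: the shape is a rectangular box, roughly 13 × 16 mm footprint and 24 mm tall (dimensions read to the nearest mm from the axis ticks). For the g-code, the solid's height is divided into equal slices at the stated Δz and each level perimeter traced with G1 moves after a G0 lift.

; perimeter-only toolpath
G21 ; units = mm
G90 ; absolute positioning
G28 ; home
; layer 1
G0 Z4.000
G0 X0.000 Y0.000
G1 X13.000 Y0.000
G1 X13.000 Y16.000
G1 X0.000 Y16.000
G1 X0.000 Y0.000
; layer 2
G0 Z8.000
G0 X0.000 Y0.000
G1 X13.000 Y0.000
G1 X13.000 Y16.000
G1 X0.000 Y16.000
G1 X0.000 Y0.000
; layer 3
G0 Z12.000
G0 X0.000 Y0.000
G1 X13.000 Y0.000
G1 X13.000 Y16.000
G1 X0.000 Y16.000
G1 X0.000 Y0.000
; layer 4
G0 Z16.000
G0 X0.000 Y0.000
G1 X13.000 Y0.000
G1 X13.000 Y16.000
G1 X0.000 Y16.000
G1 X0.000 Y0.000
; layer 5
G0 Z20.000
G0 X0.000 Y0.000
G1 X13.000 Y0.000
G1 X13.000 Y16.000
G1 X0.000 Y16.000
G1 X0.000 Y0.000
; layer 6
G0 Z24.000
G0 X0.000 Y0.000
G1 X13.000 Y0.000
G1 X13.000 Y16.000
G1 X0.000 Y16.000
G1 X0.000 Y0.000
M2 ; end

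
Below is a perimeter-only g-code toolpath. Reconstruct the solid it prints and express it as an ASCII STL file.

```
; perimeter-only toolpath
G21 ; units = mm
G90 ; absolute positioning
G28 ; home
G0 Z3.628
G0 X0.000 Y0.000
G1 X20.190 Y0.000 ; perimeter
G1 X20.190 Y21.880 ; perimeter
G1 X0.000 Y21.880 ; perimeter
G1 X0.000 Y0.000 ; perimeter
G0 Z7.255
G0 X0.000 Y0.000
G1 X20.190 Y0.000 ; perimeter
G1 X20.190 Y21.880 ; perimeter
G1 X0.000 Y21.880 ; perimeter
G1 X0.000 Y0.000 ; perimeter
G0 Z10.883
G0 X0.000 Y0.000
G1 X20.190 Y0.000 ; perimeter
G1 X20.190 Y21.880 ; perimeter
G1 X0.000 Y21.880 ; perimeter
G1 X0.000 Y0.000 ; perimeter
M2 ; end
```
solid part
  facet normal 0.0000 0.0000 -1.0000
    outer loop
      vertex 20.190 21.880 0.000
      vertex 20.190 0.000 0.000
      vertex 0.000 0.000 0.000
    endloop
  endfacet
  facet normal 0.0000 0.0000 -1.0000
    outer loop
      vertex 0.000 21.880 0.000
      vertex 20.190 21.880 0.000
      vertex 0.000 0.000 0.000
    endloop
  endfacet
  facet normal 0.0000 0.0000 1.0000
    outer loop
      vertex 0.000 0.000 10.883
      vertex 20.190 0.000 10.883
      vertex 20.190 21.880 10.883
    endloop
  endfacet
  facet normal 0.0000 0.0000 1.0000
    outer loop
      vertex 0.000 0.000 10.883
      vertex 20.190 21.880 10.883
      vertex 0.000 21.880 10.883
    endloop
  endfacet
  facet normal 0.0000 -1.0000 0.0000
    outer loop
      vertex 0.000 0.000 0.000
      vertex 20.190 0.000 0.000
      vertex 20.190 0.000 10.883
    endloop
  endfacet
  facet normal 0.0000 -1.0000 0.0000
    outer loop
      vertex 0.000 0.000 0.000
      vertex 20.190 0.000 10.883
      vertex 0.000 0.000 10.883
    endloop
  endfacet
  facet normal 0.0000 1.0000 0.0000
    outer loop
      vertex 20.190 21.880 10.883
      vertex 20.190 21.880 0.000
      vertex 0.000 21.880 0.000
    endloop
  endfacet
  facet normal 0.0000 1.0000 0.0000
    outer loop
      vertex 0.000 21.880 10.883
      vertex 20.190 21.880 10.883
      vertex 0.000 21.880 0.000
    endloop
  endfacet
  facet normal -1.0000 0.0000 0.0000
    outer loop
      vertex 0.000 21.880 10.883
      vertex 0.000 21.880 0.000
      vertex 0.000 0.000 0.000
    endloop
  endfacet
  facet normal -1.0000 0.0000 0.0000
    outer loop
      vertex 0.000 0.000 10.883
      vertex 0.000 21.880 10.883
      vertex 0.000 0.000 0.000
    endloop
  endfacet
  facet normal 1.0000 0.0000 0.0000
    outer loop
      vertex 20.190 0.000 0.000
      vertex 20.190 21.880 0.000
      vertex 20.190 21.880 10.883
    endloop
  endfacet
  facet normal 1.0000 0.0000 0.0000
    outer loop
      vertex 20.190 0.000 0.000
      vertex 20.190 21.880 10.883
      vertex 20.190 0.000 10.883
    endloop
  endfacet
endsolid part

The G0 Z moves step by Δz≈3.628 mm. Every layer's G1 loop is the same polygon, so the solid is a straight extrusion of it from z=0 to z≈10.9. Closing with flat bottom and top caps and triangulating gives 12 facets — a rectangular box, roughly 20.2 × 21.9 mm footprint and 10.9 mm tall.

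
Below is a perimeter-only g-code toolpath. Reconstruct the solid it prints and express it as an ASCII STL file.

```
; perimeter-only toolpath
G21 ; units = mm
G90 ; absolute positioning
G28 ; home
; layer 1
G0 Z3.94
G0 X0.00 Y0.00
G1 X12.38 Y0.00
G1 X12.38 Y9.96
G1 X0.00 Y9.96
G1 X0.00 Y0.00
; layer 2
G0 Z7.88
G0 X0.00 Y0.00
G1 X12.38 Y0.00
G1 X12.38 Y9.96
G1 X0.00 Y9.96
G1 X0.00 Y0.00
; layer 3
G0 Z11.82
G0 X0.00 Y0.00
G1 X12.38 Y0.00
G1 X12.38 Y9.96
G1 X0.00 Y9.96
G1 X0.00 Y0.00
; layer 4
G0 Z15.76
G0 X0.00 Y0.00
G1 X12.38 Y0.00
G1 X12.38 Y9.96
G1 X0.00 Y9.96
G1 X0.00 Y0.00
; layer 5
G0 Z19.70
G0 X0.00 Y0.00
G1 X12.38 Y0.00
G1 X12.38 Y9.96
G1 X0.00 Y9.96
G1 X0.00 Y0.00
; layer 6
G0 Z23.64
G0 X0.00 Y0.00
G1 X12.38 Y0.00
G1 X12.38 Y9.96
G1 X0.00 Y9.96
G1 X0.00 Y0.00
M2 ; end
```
solid part
  facet normal 0.0000 0.0000 -1.0000
    outer loop
      vertex 12.38 9.96 0.00
      vertex 12.38 0.00 0.00
      vertex 0.00 0.00 0.00
    endloop
  endfacet
  facet normal 0.0000 0.0000 -1.0000
    outer loop
      vertex 0.00 9.96 0.00
      vertex 12.38 9.96 0.00
      vertex 0.00 0.00 0.00
    endloop
  endfacet
  facet normal 0.0000 0.0000 1.0000
    outer loop
      vertex 0.00 0.00 23.64
      vertex 12.38 0.00 23.64
      vertex 12.38 9.96 23.64
    endloop
  endfacet
  facet normal 0.0000 0.0000 1.0000
    outer loop
      vertex 0.00 0.00 23.64
      vertex 12.38 9.96 23.64
      vertex 0.00 9.96 23.64
    endloop
  endfacet
  facet normal 0.0000 -1.0000 0.0000
    outer loop
      vertex 0.00 0.00 0.00
      vertex 12.38 0.00 0.00
      vertex 12.38 0.00 23.64
    endloop
  endfacet
  facet normal 0.0000 -1.0000 0.0000
    outer loop
      vertex 0.00 0.00 0.00
      vertex 12.38 0.00 23.64
      vertex 0.00 0.00 23.64
    endloop
  endfacet
  facet normal 0.0000 1.0000 0.0000
    outer loop
      vertex 12.38 9.96 23.64
      vertex 12.38 9.96 0.00
      vertex 0.00 9.96 0.00
    endloop
  endfacet
  facet normal 0.0000 1.0000 0.0000
    outer loop
      vertex 0.00 9.96 23.64
      vertex 12.38 9.96 23.64
      vertex 0.00 9.96 0.00
    endloop
  endfacet
  facet normal -1.0000 0.0000 0.0000
    outer loop
      vertex 0.00 9.96 23.64
      vertex 0.00 9.96 0.00
      vertex 0.00 0.00 0.00
    endloop
  endfacet
  facet normal -1.0000 0.0000 0.0000
    outer loop
      vertex 0.00 0.00 23.64
      vertex 0.00 9.96 23.64
      vertex 0.00 0.00 0.00
    endloop
  endfacet
  facet normal 1.0000 0.0000 0.0000
    outer loop
      vertex 12.38 0.00 0.00
      vertex 12.38 9.96 0.00
      vertex 12.38 9.96 23.64
    endloop
  endfacet
  facet normal 1.0000 0.0000 0.0000
    outer loop
      vertex 12.38 0.00 0.00
      vertex 12.38 9.96 23.64
      vertex 12.38 0.00 23.64
    endloop
  endfacet
endsolid part

The G0 Z moves step by Δz≈3.94 mm. Every layer's G1 loop is the same polygon, so the solid is a straight extrusion of it from z=0 to z≈23.6. Closing with flat bottom and top caps and triangulating gives 12 facets — a rectangular box, roughly 12.4 × 9.96 mm footprint and 23.6 mm tall.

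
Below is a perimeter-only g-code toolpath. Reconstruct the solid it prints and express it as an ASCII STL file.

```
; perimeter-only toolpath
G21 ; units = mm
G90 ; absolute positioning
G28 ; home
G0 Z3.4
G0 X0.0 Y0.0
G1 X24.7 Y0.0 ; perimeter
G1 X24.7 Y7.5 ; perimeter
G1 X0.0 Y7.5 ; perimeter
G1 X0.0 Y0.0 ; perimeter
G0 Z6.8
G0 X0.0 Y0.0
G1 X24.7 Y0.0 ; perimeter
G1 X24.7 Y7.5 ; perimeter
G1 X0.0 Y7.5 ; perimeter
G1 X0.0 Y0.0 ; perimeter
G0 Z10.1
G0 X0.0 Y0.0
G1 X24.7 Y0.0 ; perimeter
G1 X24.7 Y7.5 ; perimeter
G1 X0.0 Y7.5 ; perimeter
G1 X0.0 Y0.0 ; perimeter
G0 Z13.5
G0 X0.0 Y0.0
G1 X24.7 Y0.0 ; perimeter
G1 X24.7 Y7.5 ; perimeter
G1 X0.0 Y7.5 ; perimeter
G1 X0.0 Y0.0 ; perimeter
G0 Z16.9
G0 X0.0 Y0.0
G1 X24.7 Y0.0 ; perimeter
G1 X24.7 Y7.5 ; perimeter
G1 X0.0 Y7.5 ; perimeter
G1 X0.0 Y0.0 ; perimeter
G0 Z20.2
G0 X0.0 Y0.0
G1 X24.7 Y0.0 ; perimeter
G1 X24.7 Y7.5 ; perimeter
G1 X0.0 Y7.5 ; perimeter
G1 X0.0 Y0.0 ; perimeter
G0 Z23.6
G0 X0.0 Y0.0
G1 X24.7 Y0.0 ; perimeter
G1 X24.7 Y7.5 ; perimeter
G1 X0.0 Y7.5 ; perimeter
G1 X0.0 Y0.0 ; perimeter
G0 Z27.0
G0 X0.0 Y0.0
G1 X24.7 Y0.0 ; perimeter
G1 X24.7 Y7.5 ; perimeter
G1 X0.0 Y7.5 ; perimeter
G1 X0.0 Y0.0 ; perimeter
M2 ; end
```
solid part
  facet normal 0.0000 0.0000 -1.0000
    outer loop
      vertex 24.7 7.5 0.0
      vertex 24.7 0.0 0.0
      vertex 0.0 0.0 0.0
    endloop
  endfacet
  facet normal 0.0000 0.0000 -1.0000
    outer loop
      vertex 0.0 7.5 0.0
      vertex 24.7 7.5 0.0
      vertex 0.0 0.0 0.0
    endloop
  endfacet
  facet normal 0.0000 0.0000 1.0000
    outer loop
      vertex 0.0 0.0 27.0
      vertex 24.7 0.0 27.0
      vertex 24.7 7.5 27.0
    endloop
  endfacet
  facet normal 0.0000 0.0000 1.0000
    outer loop
      vertex 0.0 0.0 27.0
      vertex 24.7 7.5 27.0
      vertex 0.0 7.5 27.0
    endloop
  endfacet
  facet normal 0.0000 -1.0000 0.0000
    outer loop
      vertex 0.0 0.0 0.0
      vertex 24.7 0.0 0.0
      vertex 24.7 0.0 27.0
    endloop
  endfacet
  facet normal 0.0000 -1.0000 0.0000
    outer loop
      vertex 0.0 0.0 0.0
      vertex 24.7 0.0 27.0
      vertex 0.0 0.0 27.0
    endloop
  endfacet
  facet normal 0.0000 1.0000 0.0000
    outer loop
      vertex 24.7 7.5 27.0
      vertex 24.7 7.5 0.0
      vertex 0.0 7.5 0.0
    endloop
  endfacet
  facet normal 0.0000 1.0000 0.0000
    outer loop
      vertex 0.0 7.5 27.0
      vertex 24.7 7.5 27.0
      vertex 0.0 7.5 0.0
    endloop
  endfacet
  facet normal -1.0000 0.0000 0.0000
    outer loop
      vertex 0.0 7.5 27.0
      vertex 0.0 7.5 0.0
      vertex 0.0 0.0 0.0
    endloop
  endfacet
  facet normal -1.0000 0.0000 0.0000
    outer loop
      vertex 0.0 0.0 27.0
      vertex 0.0 7.5 27.0
      vertex 0.0 0.0 0.0
    endloop
  endfacet
  facet normal 1.0000 0.0000 0.0000
    outer loop
      vertex 24.7 0.0 0.0
      vertex 24.7 7.5 0.0
      vertex 24.7 7.5 27.0
    endloop
  endfacet
  facet normal 1.0000 0.0000 0.0000
    outer loop
      vertex 24.7 0.0 0.0
      vertex 24.7 7.5 27.0
      vertex 24.7 0.0 27.0
    endloop
  endfacet
endsolid part

The G0 Z moves step by Δz≈3.4 mm. Every layer's G1 loop is the same polygon, so the solid is a straight extrusion of it from z=0 to z≈27. Closing with flat bottom and top caps and triangulating gives 12 facets — a rectangular box, roughly 24.7 × 7.5 mm footprint and 27 mm tall.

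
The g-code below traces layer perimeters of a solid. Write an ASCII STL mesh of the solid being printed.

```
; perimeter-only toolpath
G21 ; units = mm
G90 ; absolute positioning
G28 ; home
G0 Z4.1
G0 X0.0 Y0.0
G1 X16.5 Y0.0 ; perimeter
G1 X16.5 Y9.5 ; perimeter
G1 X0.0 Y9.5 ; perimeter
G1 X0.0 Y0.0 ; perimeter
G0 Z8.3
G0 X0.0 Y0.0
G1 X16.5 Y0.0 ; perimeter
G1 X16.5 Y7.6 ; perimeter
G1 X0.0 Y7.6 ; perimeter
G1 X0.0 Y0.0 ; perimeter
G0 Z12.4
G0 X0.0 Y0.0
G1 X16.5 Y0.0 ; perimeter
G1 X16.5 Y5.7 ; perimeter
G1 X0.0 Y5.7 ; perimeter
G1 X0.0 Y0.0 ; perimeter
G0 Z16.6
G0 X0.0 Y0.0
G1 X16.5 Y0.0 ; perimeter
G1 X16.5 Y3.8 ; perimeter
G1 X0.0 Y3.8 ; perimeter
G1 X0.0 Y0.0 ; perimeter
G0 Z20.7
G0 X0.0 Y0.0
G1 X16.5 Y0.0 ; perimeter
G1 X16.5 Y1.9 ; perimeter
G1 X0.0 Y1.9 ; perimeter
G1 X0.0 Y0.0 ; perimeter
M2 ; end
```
solid part
  facet normal 0.0000 0.0000 -1.0000
    outer loop
      vertex 16.5 11.4 0.0
      vertex 16.5 0.0 0.0
      vertex 0.0 0.0 0.0
    endloop
  endfacet
  facet normal 0.0000 0.0000 -1.0000
    outer loop
      vertex 0.0 11.4 0.0
      vertex 16.5 11.4 0.0
      vertex 0.0 0.0 0.0
    endloop
  endfacet
  facet normal 0.0000 -1.0000 0.0000
    outer loop
      vertex 0.0 0.0 0.0
      vertex 16.5 0.0 0.0
      vertex 16.5 0.0 24.9
    endloop
  endfacet
  facet normal 0.0000 -1.0000 0.0000
    outer loop
      vertex 0.0 0.0 0.0
      vertex 16.5 0.0 24.9
      vertex 0.0 0.0 24.9
    endloop
  endfacet
  facet normal 0.0000 0.9092 0.4163
    outer loop
      vertex 0.0 0.0 24.9
      vertex 16.5 0.0 24.9
      vertex 16.5 11.4 0.0
    endloop
  endfacet
  facet normal 0.0000 0.9092 0.4163
    outer loop
      vertex 0.0 0.0 24.9
      vertex 16.5 11.4 0.0
      vertex 0.0 11.4 0.0
    endloop
  endfacet
  facet normal -1.0000 0.0000 0.0000
    outer loop
      vertex 0.0 0.0 24.9
      vertex 0.0 11.4 0.0
      vertex 0.0 0.0 0.0
    endloop
  endfacet
  facet normal 1.0000 0.0000 0.0000
    outer loop
      vertex 16.5 0.0 0.0
      vertex 16.5 11.4 0.0
      vertex 16.5 0.0 24.9
    endloop
  endfacet
endsolid part

The G0 Z moves step by Δz≈4.1 mm. The G1 loops shrink linearly with z, so the solid tapers from its base footprint up to z≈24.9. Closing with a flat bottom cap and the tapered top and triangulating gives 8 facets — a wedge (ramp): 16.5 × 11.4 mm base, rising to 24.9 mm along the y=0 edge and sloping linearly to z=0 at y=11.4.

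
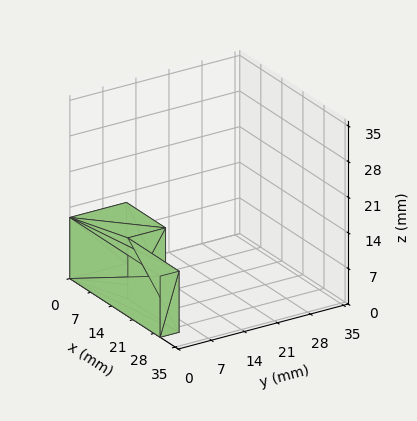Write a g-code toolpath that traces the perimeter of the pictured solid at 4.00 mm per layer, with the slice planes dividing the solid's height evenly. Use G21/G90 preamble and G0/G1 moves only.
Reading the render: the shape is an L-shaped prism: outer 30 × 12 mm, arm thicknesses ≈ 4 mm (horizontal) and 13 mm (vertical), extruded 12 mm in z (dimensions read to the nearest mm from the axis ticks). For the g-code, the solid's height is divided into equal slices at the stated Δz and each level perimeter traced with G1 moves after a G0 lift.

; perimeter-only toolpath
G21 ; units = mm
G90 ; absolute positioning
G28 ; home
; layer 1
G0 Z4.00
G0 X0.00 Y0.00
G1 X30.00 Y0.00
G1 X30.00 Y4.00
G1 X13.00 Y4.00
G1 X13.00 Y12.00
G1 X0.00 Y12.00
G1 X0.00 Y0.00
; layer 2
G0 Z8.00
G0 X0.00 Y0.00
G1 X30.00 Y0.00
G1 X30.00 Y4.00
G1 X13.00 Y4.00
G1 X13.00 Y12.00
G1 X0.00 Y12.00
G1 X0.00 Y0.00
; layer 3
G0 Z12.00
G0 X0.00 Y0.00
G1 X30.00 Y0.00
G1 X30.00 Y4.00
G1 X13.00 Y4.00
G1 X13.00 Y12.00
G1 X0.00 Y12.00
G1 X0.00 Y0.00
M2 ; end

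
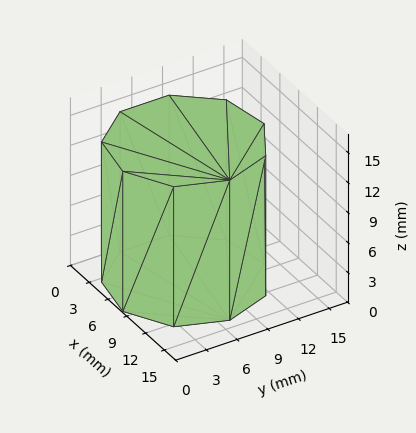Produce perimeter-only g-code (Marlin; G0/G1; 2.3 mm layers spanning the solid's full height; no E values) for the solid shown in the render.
Reading the render: the shape is a regular 9-sided prism (a cylinder approximated with 9 flat sides), circumscribed radius ≈ 7 mm, height ≈ 14 mm (dimensions read to the nearest mm from the axis ticks). For the g-code, the solid's height is divided into equal slices at the stated Δz and each level perimeter traced with G1 moves after a G0 lift.

; perimeter-only toolpath
G21 ; units = mm
G90 ; absolute positioning
G28 ; home
; layer 1
G0 Z2.3
G0 X14.0 Y7.0
G1 X12.4 Y11.5
G1 X8.2 Y13.9
G1 X3.5 Y13.1
G1 X0.4 Y9.4
G1 X0.4 Y4.6
G1 X3.5 Y0.9
G1 X8.2 Y0.1
G1 X12.4 Y2.5
G1 X14.0 Y7.0
; layer 2
G0 Z4.7
G0 X14.0 Y7.0
G1 X12.4 Y11.5
G1 X8.2 Y13.9
G1 X3.5 Y13.1
G1 X0.4 Y9.4
G1 X0.4 Y4.6
G1 X3.5 Y0.9
G1 X8.2 Y0.1
G1 X12.4 Y2.5
G1 X14.0 Y7.0
; layer 3
G0 Z7.0
G0 X14.0 Y7.0
G1 X12.4 Y11.5
G1 X8.2 Y13.9
G1 X3.5 Y13.1
G1 X0.4 Y9.4
G1 X0.4 Y4.6
G1 X3.5 Y0.9
G1 X8.2 Y0.1
G1 X12.4 Y2.5
G1 X14.0 Y7.0
; layer 4
G0 Z9.3
G0 X14.0 Y7.0
G1 X12.4 Y11.5
G1 X8.2 Y13.9
G1 X3.5 Y13.1
G1 X0.4 Y9.4
G1 X0.4 Y4.6
G1 X3.5 Y0.9
G1 X8.2 Y0.1
G1 X12.4 Y2.5
G1 X14.0 Y7.0
; layer 5
G0 Z11.7
G0 X14.0 Y7.0
G1 X12.4 Y11.5
G1 X8.2 Y13.9
G1 X3.5 Y13.1
G1 X0.4 Y9.4
G1 X0.4 Y4.6
G1 X3.5 Y0.9
G1 X8.2 Y0.1
G1 X12.4 Y2.5
G1 X14.0 Y7.0
; layer 6
G0 Z14.0
G0 X14.0 Y7.0
G1 X12.4 Y11.5
G1 X8.2 Y13.9
G1 X3.5 Y13.1
G1 X0.4 Y9.4
G1 X0.4 Y4.6
G1 X3.5 Y0.9
G1 X8.2 Y0.1
G1 X12.4 Y2.5
G1 X14.0 Y7.0
M2 ; end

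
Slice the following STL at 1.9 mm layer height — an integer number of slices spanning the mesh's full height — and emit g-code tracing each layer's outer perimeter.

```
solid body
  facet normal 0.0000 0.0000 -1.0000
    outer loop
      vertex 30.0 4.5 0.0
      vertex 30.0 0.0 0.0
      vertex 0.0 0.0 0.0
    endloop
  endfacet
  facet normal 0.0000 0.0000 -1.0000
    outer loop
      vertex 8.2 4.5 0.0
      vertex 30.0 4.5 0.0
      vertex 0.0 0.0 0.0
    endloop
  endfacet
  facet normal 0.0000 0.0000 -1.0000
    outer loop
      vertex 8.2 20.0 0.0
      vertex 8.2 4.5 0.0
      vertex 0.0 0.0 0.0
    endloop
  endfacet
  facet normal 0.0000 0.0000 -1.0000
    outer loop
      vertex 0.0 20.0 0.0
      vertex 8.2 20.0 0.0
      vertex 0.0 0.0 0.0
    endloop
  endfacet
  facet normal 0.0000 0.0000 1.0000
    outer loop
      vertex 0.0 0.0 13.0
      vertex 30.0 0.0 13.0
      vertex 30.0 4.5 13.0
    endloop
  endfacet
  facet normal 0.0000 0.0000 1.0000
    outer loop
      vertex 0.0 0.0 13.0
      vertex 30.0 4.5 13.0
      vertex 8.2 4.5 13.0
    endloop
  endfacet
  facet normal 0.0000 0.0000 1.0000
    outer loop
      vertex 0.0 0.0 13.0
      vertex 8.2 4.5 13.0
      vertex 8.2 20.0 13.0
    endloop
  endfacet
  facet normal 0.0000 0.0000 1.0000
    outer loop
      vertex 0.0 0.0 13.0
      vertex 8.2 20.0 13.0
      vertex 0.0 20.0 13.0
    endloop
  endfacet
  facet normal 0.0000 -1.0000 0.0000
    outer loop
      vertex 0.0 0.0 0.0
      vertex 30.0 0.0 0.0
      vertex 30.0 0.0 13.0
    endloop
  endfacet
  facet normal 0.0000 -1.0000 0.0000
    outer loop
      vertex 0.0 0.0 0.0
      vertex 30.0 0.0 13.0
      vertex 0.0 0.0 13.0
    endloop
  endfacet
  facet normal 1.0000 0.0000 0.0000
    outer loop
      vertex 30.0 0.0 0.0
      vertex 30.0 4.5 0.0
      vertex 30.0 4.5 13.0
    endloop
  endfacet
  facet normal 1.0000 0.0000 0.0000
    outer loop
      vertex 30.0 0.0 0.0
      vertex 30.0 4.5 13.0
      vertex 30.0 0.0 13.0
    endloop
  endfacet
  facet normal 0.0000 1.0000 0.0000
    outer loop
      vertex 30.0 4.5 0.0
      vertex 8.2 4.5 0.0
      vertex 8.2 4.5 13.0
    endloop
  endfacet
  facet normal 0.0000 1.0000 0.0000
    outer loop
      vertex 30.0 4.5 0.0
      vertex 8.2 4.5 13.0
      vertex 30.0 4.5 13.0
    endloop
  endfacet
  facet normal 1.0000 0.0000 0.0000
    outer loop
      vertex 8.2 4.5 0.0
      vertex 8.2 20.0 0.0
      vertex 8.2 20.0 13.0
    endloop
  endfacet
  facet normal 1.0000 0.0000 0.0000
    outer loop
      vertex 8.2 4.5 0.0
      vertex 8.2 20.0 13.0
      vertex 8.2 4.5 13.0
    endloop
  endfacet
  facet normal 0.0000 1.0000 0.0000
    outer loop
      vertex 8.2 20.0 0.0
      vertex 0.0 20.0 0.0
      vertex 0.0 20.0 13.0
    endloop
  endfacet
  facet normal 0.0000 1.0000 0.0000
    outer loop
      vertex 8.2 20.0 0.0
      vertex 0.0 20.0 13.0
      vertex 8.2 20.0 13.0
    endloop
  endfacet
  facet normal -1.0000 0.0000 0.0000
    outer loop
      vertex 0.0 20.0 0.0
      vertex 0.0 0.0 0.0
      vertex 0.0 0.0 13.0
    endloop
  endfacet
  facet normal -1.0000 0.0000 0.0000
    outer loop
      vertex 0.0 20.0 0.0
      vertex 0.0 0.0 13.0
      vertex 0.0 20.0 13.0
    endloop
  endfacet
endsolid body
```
; perimeter-only toolpath
G21 ; units = mm
G90 ; absolute positioning
G28 ; home
; layer 1
G0 Z1.9
G0 X0.0 Y0.0
G1 X30.0 Y0.0
G1 X30.0 Y4.5
G1 X8.2 Y4.5
G1 X8.2 Y20.0
G1 X0.0 Y20.0
G1 X0.0 Y0.0
; layer 2
G0 Z3.7
G0 X0.0 Y0.0
G1 X30.0 Y0.0
G1 X30.0 Y4.5
G1 X8.2 Y4.5
G1 X8.2 Y20.0
G1 X0.0 Y20.0
G1 X0.0 Y0.0
; layer 3
G0 Z5.6
G0 X0.0 Y0.0
G1 X30.0 Y0.0
G1 X30.0 Y4.5
G1 X8.2 Y4.5
G1 X8.2 Y20.0
G1 X0.0 Y20.0
G1 X0.0 Y0.0
; layer 4
G0 Z7.4
G0 X0.0 Y0.0
G1 X30.0 Y0.0
G1 X30.0 Y4.5
G1 X8.2 Y4.5
G1 X8.2 Y20.0
G1 X0.0 Y20.0
G1 X0.0 Y0.0
; layer 5
G0 Z9.3
G0 X0.0 Y0.0
G1 X30.0 Y0.0
G1 X30.0 Y4.5
G1 X8.2 Y4.5
G1 X8.2 Y20.0
G1 X0.0 Y20.0
G1 X0.0 Y0.0
; layer 6
G0 Z11.1
G0 X0.0 Y0.0
G1 X30.0 Y0.0
G1 X30.0 Y4.5
G1 X8.2 Y4.5
G1 X8.2 Y20.0
G1 X0.0 Y20.0
G1 X0.0 Y0.0
; layer 7
G0 Z13.0
G0 X0.0 Y0.0
G1 X30.0 Y0.0
G1 X30.0 Y4.5
G1 X8.2 Y4.5
G1 X8.2 Y20.0
G1 X0.0 Y20.0
G1 X0.0 Y0.0
M2 ; end

The solid is an L-shaped prism: outer 30 × 20 mm, arm thicknesses ≈ 4.5 mm (horizontal) and 8.2 mm (vertical), extruded 13 mm in z. Slicing at Δz = 1.9 mm — 7 equal slices spanning the solid's height, so layer i sits at z = i·h/7 — gives 7 non-empty perimeters. Each is a 6-segment closed polygon; G0 lifts to the layer z and rapids to the start vertex, then G1 traces the edges.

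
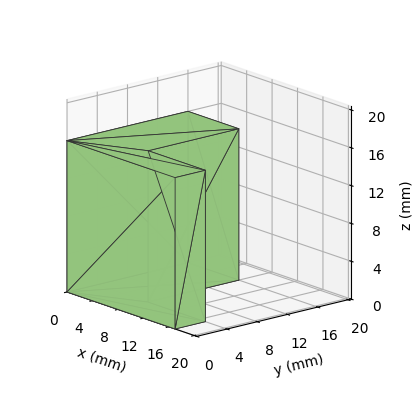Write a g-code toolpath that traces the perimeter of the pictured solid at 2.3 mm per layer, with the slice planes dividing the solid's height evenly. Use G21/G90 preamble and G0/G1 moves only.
Reading the render: the shape is an L-shaped prism: outer 17 × 16 mm, arm thicknesses ≈ 4 mm (horizontal) and 8 mm (vertical), extruded 16 mm in z (dimensions read to the nearest mm from the axis ticks). For the g-code, the solid's height is divided into equal slices at the stated Δz and each level perimeter traced with G1 moves after a G0 lift.

; perimeter-only toolpath
G21 ; units = mm
G90 ; absolute positioning
G28 ; home
; layer 1
G0 Z2.3
G0 X0.0 Y0.0
G1 X17.0 Y0.0
G1 X17.0 Y4.0
G1 X8.0 Y4.0
G1 X8.0 Y16.0
G1 X0.0 Y16.0
G1 X0.0 Y0.0
; layer 2
G0 Z4.6
G0 X0.0 Y0.0
G1 X17.0 Y0.0
G1 X17.0 Y4.0
G1 X8.0 Y4.0
G1 X8.0 Y16.0
G1 X0.0 Y16.0
G1 X0.0 Y0.0
; layer 3
G0 Z6.9
G0 X0.0 Y0.0
G1 X17.0 Y0.0
G1 X17.0 Y4.0
G1 X8.0 Y4.0
G1 X8.0 Y16.0
G1 X0.0 Y16.0
G1 X0.0 Y0.0
; layer 4
G0 Z9.1
G0 X0.0 Y0.0
G1 X17.0 Y0.0
G1 X17.0 Y4.0
G1 X8.0 Y4.0
G1 X8.0 Y16.0
G1 X0.0 Y16.0
G1 X0.0 Y0.0
; layer 5
G0 Z11.4
G0 X0.0 Y0.0
G1 X17.0 Y0.0
G1 X17.0 Y4.0
G1 X8.0 Y4.0
G1 X8.0 Y16.0
G1 X0.0 Y16.0
G1 X0.0 Y0.0
; layer 6
G0 Z13.7
G0 X0.0 Y0.0
G1 X17.0 Y0.0
G1 X17.0 Y4.0
G1 X8.0 Y4.0
G1 X8.0 Y16.0
G1 X0.0 Y16.0
G1 X0.0 Y0.0
; layer 7
G0 Z16.0
G0 X0.0 Y0.0
G1 X17.0 Y0.0
G1 X17.0 Y4.0
G1 X8.0 Y4.0
G1 X8.0 Y16.0
G1 X0.0 Y16.0
G1 X0.0 Y0.0
M2 ; end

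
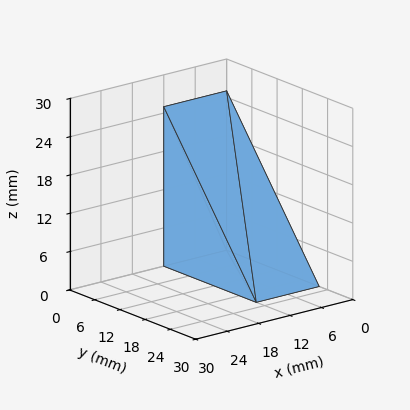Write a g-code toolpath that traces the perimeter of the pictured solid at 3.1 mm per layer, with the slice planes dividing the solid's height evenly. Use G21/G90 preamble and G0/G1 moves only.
Reading the render: the shape is a wedge (ramp): 12 × 22 mm base, rising to 25 mm along the y=0 edge and sloping linearly to z=0 at y=22 (dimensions read to the nearest mm from the axis ticks). For the g-code, the solid's height is divided into equal slices at the stated Δz and each level perimeter traced with G1 moves after a G0 lift.

; perimeter-only toolpath
G21 ; units = mm
G90 ; absolute positioning
G28 ; home
; layer 1
G0 Z3.1
G0 X0.0 Y0.0
G1 X12.0 Y0.0
G1 X12.0 Y19.2
G1 X0.0 Y19.2
G1 X0.0 Y0.0
; layer 2
G0 Z6.2
G0 X0.0 Y0.0
G1 X12.0 Y0.0
G1 X12.0 Y16.5
G1 X0.0 Y16.5
G1 X0.0 Y0.0
; layer 3
G0 Z9.4
G0 X0.0 Y0.0
G1 X12.0 Y0.0
G1 X12.0 Y13.8
G1 X0.0 Y13.8
G1 X0.0 Y0.0
; layer 4
G0 Z12.5
G0 X0.0 Y0.0
G1 X12.0 Y0.0
G1 X12.0 Y11.0
G1 X0.0 Y11.0
G1 X0.0 Y0.0
; layer 5
G0 Z15.6
G0 X0.0 Y0.0
G1 X12.0 Y0.0
G1 X12.0 Y8.2
G1 X0.0 Y8.2
G1 X0.0 Y0.0
; layer 6
G0 Z18.8
G0 X0.0 Y0.0
G1 X12.0 Y0.0
G1 X12.0 Y5.5
G1 X0.0 Y5.5
G1 X0.0 Y0.0
; layer 7
G0 Z21.9
G0 X0.0 Y0.0
G1 X12.0 Y0.0
G1 X12.0 Y2.8
G1 X0.0 Y2.8
G1 X0.0 Y0.0
M2 ; end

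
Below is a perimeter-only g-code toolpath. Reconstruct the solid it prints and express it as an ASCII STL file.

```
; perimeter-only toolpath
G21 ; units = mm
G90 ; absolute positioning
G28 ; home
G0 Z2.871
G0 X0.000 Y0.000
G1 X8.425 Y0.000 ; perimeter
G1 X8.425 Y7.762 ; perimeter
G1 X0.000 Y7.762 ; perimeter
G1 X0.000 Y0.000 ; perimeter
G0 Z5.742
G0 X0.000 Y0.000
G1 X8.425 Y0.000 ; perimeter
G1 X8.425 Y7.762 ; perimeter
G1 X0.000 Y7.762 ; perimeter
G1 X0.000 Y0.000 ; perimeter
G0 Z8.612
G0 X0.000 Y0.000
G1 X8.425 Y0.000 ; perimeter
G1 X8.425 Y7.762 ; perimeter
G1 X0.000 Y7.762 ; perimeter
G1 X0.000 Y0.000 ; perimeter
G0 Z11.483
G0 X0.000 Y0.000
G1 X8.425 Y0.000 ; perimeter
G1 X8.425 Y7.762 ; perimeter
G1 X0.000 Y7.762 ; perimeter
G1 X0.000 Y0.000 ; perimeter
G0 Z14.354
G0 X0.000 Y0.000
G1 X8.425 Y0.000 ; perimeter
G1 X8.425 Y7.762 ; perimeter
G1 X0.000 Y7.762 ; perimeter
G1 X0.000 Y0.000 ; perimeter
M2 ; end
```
solid part
  facet normal 0.0000 0.0000 -1.0000
    outer loop
      vertex 8.425 7.762 0.000
      vertex 8.425 0.000 0.000
      vertex 0.000 0.000 0.000
    endloop
  endfacet
  facet normal 0.0000 0.0000 -1.0000
    outer loop
      vertex 0.000 7.762 0.000
      vertex 8.425 7.762 0.000
      vertex 0.000 0.000 0.000
    endloop
  endfacet
  facet normal 0.0000 0.0000 1.0000
    outer loop
      vertex 0.000 0.000 14.354
      vertex 8.425 0.000 14.354
      vertex 8.425 7.762 14.354
    endloop
  endfacet
  facet normal 0.0000 0.0000 1.0000
    outer loop
      vertex 0.000 0.000 14.354
      vertex 8.425 7.762 14.354
      vertex 0.000 7.762 14.354
    endloop
  endfacet
  facet normal 0.0000 -1.0000 0.0000
    outer loop
      vertex 0.000 0.000 0.000
      vertex 8.425 0.000 0.000
      vertex 8.425 0.000 14.354
    endloop
  endfacet
  facet normal 0.0000 -1.0000 0.0000
    outer loop
      vertex 0.000 0.000 0.000
      vertex 8.425 0.000 14.354
      vertex 0.000 0.000 14.354
    endloop
  endfacet
  facet normal 0.0000 1.0000 0.0000
    outer loop
      vertex 8.425 7.762 14.354
      vertex 8.425 7.762 0.000
      vertex 0.000 7.762 0.000
    endloop
  endfacet
  facet normal 0.0000 1.0000 0.0000
    outer loop
      vertex 0.000 7.762 14.354
      vertex 8.425 7.762 14.354
      vertex 0.000 7.762 0.000
    endloop
  endfacet
  facet normal -1.0000 0.0000 0.0000
    outer loop
      vertex 0.000 7.762 14.354
      vertex 0.000 7.762 0.000
      vertex 0.000 0.000 0.000
    endloop
  endfacet
  facet normal -1.0000 0.0000 0.0000
    outer loop
      vertex 0.000 0.000 14.354
      vertex 0.000 7.762 14.354
      vertex 0.000 0.000 0.000
    endloop
  endfacet
  facet normal 1.0000 0.0000 0.0000
    outer loop
      vertex 8.425 0.000 0.000
      vertex 8.425 7.762 0.000
      vertex 8.425 7.762 14.354
    endloop
  endfacet
  facet normal 1.0000 0.0000 0.0000
    outer loop
      vertex 8.425 0.000 0.000
      vertex 8.425 7.762 14.354
      vertex 8.425 0.000 14.354
    endloop
  endfacet
endsolid part

The G0 Z moves step by Δz≈2.871 mm. Every layer's G1 loop is the same polygon, so the solid is a straight extrusion of it from z=0 to z≈14.4. Closing with flat bottom and top caps and triangulating gives 12 facets — a rectangular box, roughly 8.43 × 7.76 mm footprint and 14.4 mm tall.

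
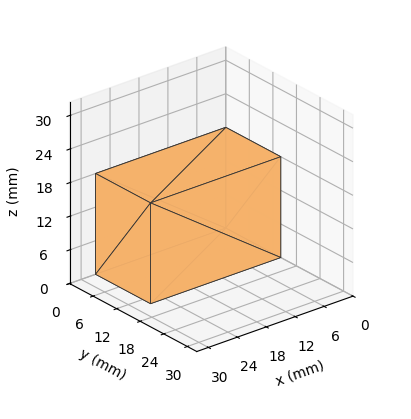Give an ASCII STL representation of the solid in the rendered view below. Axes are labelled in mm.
Reading the render: the shape is a rectangular box, roughly 27 × 14 mm footprint and 18 mm tall (dimensions read to the nearest mm from the axis ticks). For the STL, each face is triangulated and given an outward normal.

solid part
  facet normal 0.0000 0.0000 -1.0000
    outer loop
      vertex 27.00 14.00 0.00
      vertex 27.00 0.00 0.00
      vertex 0.00 0.00 0.00
    endloop
  endfacet
  facet normal 0.0000 0.0000 -1.0000
    outer loop
      vertex 0.00 14.00 0.00
      vertex 27.00 14.00 0.00
      vertex 0.00 0.00 0.00
    endloop
  endfacet
  facet normal 0.0000 0.0000 1.0000
    outer loop
      vertex 0.00 0.00 18.00
      vertex 27.00 0.00 18.00
      vertex 27.00 14.00 18.00
    endloop
  endfacet
  facet normal 0.0000 0.0000 1.0000
    outer loop
      vertex 0.00 0.00 18.00
      vertex 27.00 14.00 18.00
      vertex 0.00 14.00 18.00
    endloop
  endfacet
  facet normal 0.0000 -1.0000 0.0000
    outer loop
      vertex 0.00 0.00 0.00
      vertex 27.00 0.00 0.00
      vertex 27.00 0.00 18.00
    endloop
  endfacet
  facet normal 0.0000 -1.0000 0.0000
    outer loop
      vertex 0.00 0.00 0.00
      vertex 27.00 0.00 18.00
      vertex 0.00 0.00 18.00
    endloop
  endfacet
  facet normal 0.0000 1.0000 0.0000
    outer loop
      vertex 27.00 14.00 18.00
      vertex 27.00 14.00 0.00
      vertex 0.00 14.00 0.00
    endloop
  endfacet
  facet normal 0.0000 1.0000 0.0000
    outer loop
      vertex 0.00 14.00 18.00
      vertex 27.00 14.00 18.00
      vertex 0.00 14.00 0.00
    endloop
  endfacet
  facet normal -1.0000 0.0000 0.0000
    outer loop
      vertex 0.00 14.00 18.00
      vertex 0.00 14.00 0.00
      vertex 0.00 0.00 0.00
    endloop
  endfacet
  facet normal -1.0000 0.0000 0.0000
    outer loop
      vertex 0.00 0.00 18.00
      vertex 0.00 14.00 18.00
      vertex 0.00 0.00 0.00
    endloop
  endfacet
  facet normal 1.0000 0.0000 0.0000
    outer loop
      vertex 27.00 0.00 0.00
      vertex 27.00 14.00 0.00
      vertex 27.00 14.00 18.00
    endloop
  endfacet
  facet normal 1.0000 0.0000 0.0000
    outer loop
      vertex 27.00 0.00 0.00
      vertex 27.00 14.00 18.00
      vertex 27.00 0.00 18.00
    endloop
  endfacet
endsolid part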